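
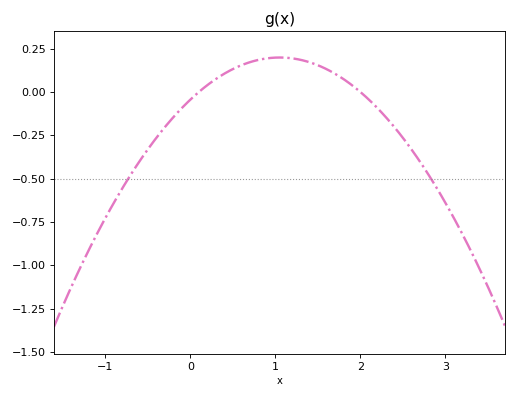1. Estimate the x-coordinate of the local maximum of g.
1.05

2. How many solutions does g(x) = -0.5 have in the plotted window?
2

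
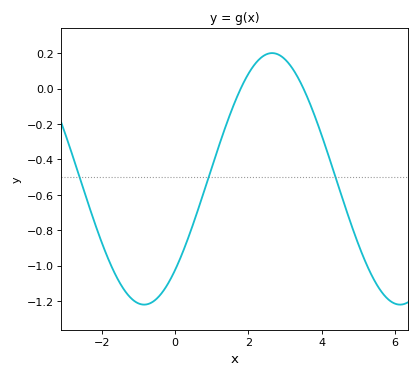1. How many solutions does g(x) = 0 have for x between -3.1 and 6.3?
2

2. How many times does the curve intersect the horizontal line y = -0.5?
3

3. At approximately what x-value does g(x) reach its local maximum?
2.6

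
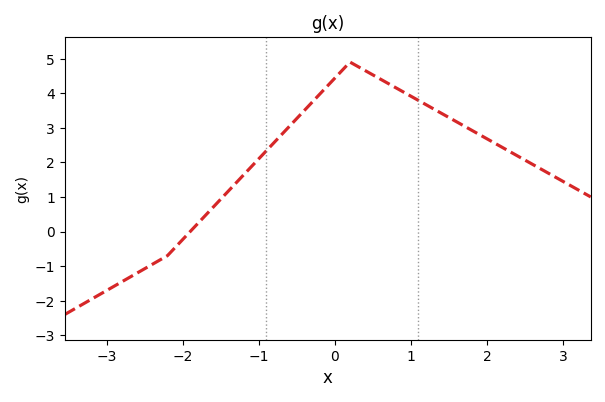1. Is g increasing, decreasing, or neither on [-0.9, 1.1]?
neither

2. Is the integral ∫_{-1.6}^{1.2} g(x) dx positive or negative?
positive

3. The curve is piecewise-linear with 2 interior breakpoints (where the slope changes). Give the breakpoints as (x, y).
(-2.2, -0.7); (0.2, 4.9)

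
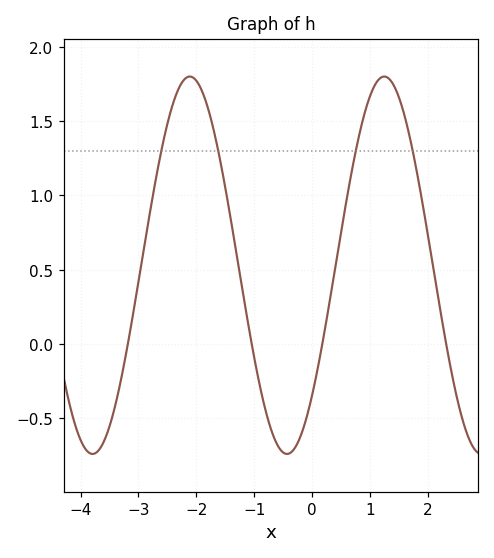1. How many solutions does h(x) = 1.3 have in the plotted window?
4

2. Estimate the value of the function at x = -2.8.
0.9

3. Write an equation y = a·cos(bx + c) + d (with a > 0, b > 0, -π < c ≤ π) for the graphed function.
y = 1.27cos(1.9x - 2.3) + 0.53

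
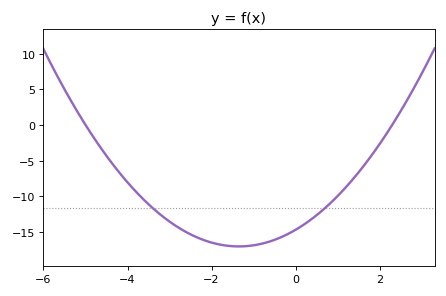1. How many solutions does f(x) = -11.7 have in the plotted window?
2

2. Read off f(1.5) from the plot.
-6.5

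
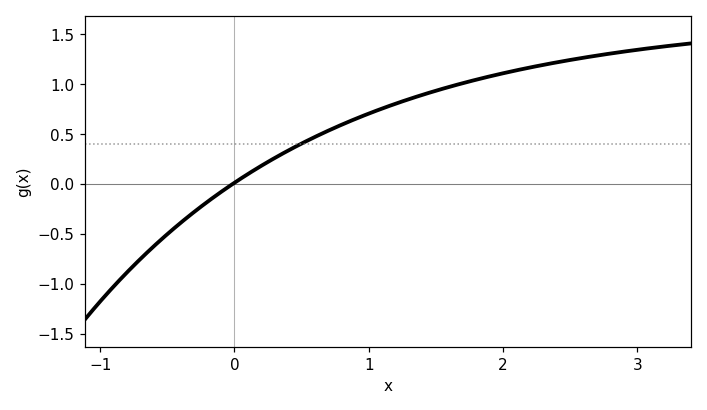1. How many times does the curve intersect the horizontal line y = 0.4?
1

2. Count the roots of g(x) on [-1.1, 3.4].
1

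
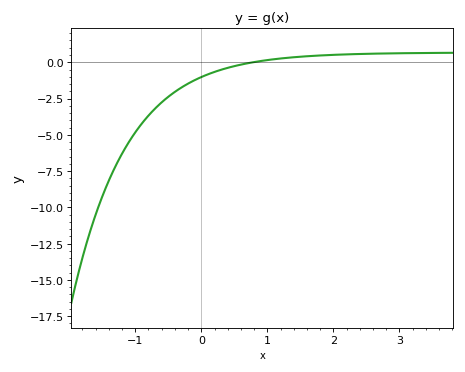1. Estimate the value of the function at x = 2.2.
0.544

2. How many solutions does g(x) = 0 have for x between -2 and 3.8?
1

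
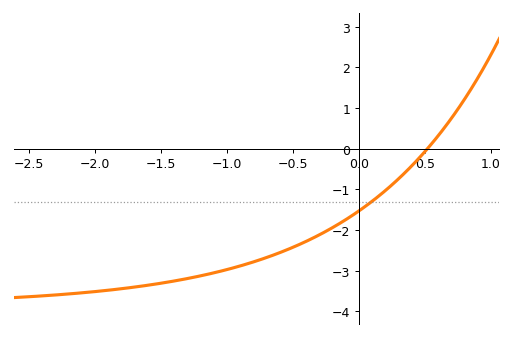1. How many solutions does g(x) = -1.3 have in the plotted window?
1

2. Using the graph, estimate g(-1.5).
-3.31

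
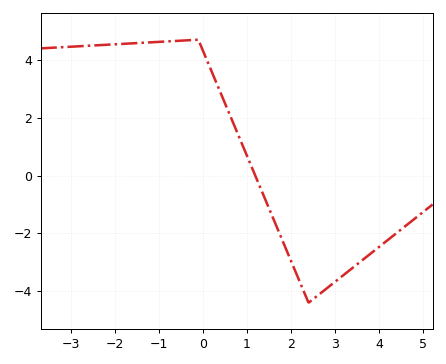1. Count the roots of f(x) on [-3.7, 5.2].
1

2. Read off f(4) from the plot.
-2.4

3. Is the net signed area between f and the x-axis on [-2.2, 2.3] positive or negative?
positive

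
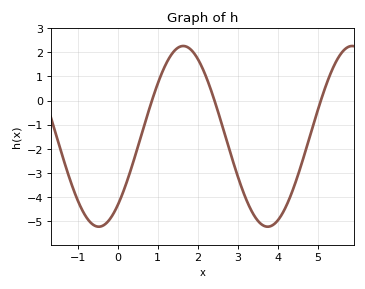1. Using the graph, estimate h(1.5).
2.2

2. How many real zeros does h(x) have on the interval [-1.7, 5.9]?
3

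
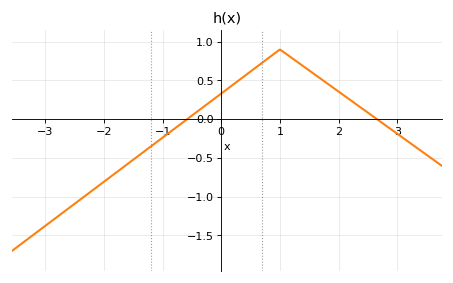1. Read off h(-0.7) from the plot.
-0.05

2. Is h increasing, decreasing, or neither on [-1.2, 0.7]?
increasing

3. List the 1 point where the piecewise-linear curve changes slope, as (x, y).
(1, 0.9)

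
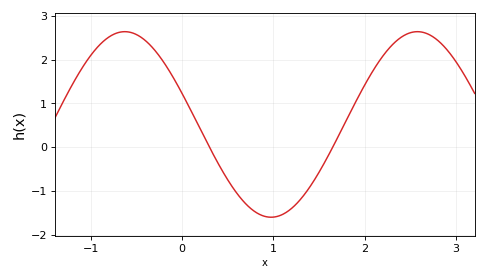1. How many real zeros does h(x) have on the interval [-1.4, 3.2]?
2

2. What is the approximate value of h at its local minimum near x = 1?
-1.6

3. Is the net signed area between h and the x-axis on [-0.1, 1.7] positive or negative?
negative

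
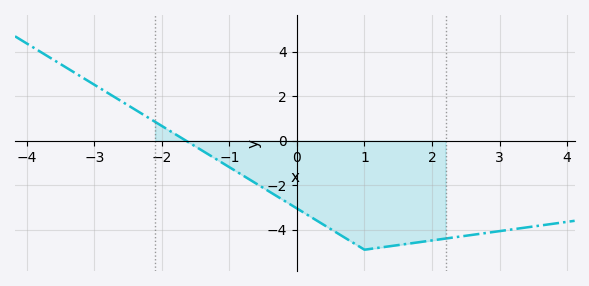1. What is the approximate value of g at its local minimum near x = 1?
-4.8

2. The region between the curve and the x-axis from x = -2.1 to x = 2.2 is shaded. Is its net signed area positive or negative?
negative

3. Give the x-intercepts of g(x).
-1.6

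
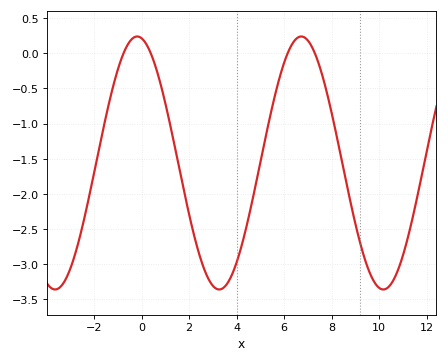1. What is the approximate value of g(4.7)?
-2.05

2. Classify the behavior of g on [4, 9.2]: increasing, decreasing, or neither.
neither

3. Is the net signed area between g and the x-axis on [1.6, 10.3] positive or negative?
negative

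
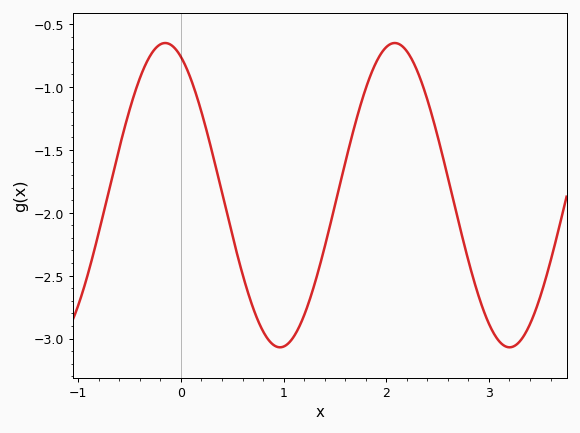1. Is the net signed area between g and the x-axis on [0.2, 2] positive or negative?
negative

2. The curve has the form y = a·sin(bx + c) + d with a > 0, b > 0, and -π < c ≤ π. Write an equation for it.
y = 1.21sin(2.81x + 2) - 1.86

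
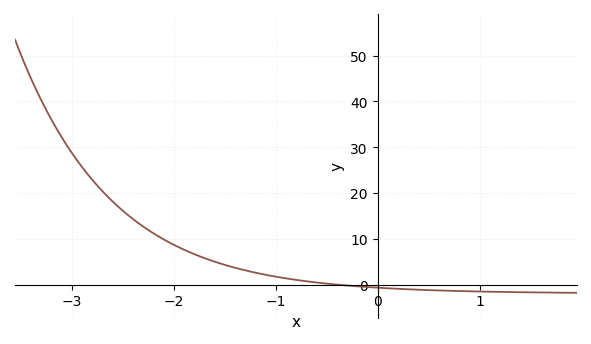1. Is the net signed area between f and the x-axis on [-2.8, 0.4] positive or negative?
positive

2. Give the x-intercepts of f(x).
-0.387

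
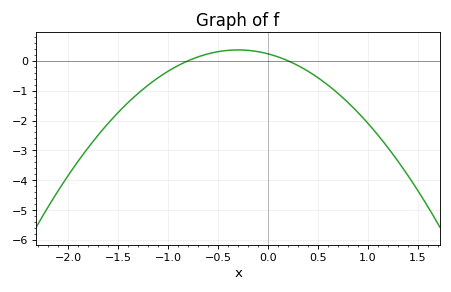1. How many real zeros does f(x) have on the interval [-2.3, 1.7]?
2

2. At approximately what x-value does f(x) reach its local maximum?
-0.3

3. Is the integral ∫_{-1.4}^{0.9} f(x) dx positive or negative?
negative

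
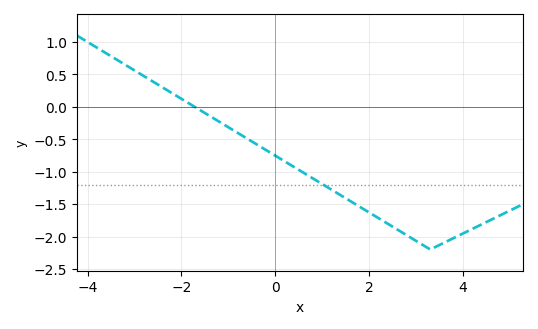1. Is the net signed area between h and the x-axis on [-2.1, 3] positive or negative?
negative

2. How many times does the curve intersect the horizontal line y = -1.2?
1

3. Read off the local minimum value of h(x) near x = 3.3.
-2.2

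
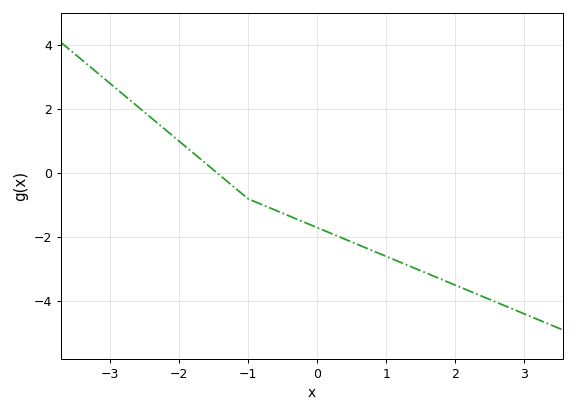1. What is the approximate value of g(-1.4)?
0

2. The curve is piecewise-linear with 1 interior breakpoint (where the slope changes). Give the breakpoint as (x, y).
(-1, -0.8)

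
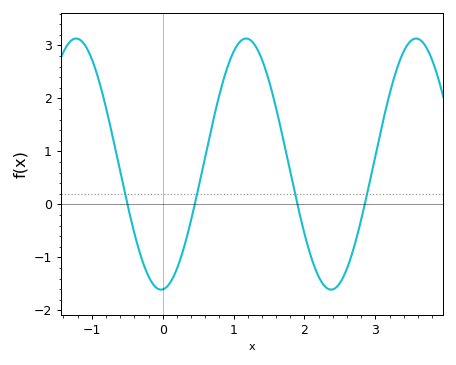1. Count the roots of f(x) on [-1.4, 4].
4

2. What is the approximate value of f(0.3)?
-0.811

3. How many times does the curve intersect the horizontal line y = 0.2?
4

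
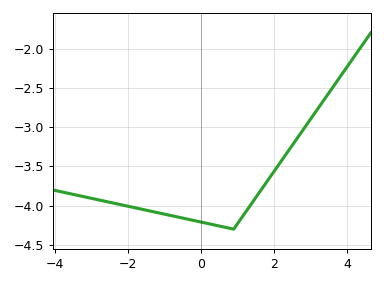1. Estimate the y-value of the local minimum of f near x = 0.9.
-4.3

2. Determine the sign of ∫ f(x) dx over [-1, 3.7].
negative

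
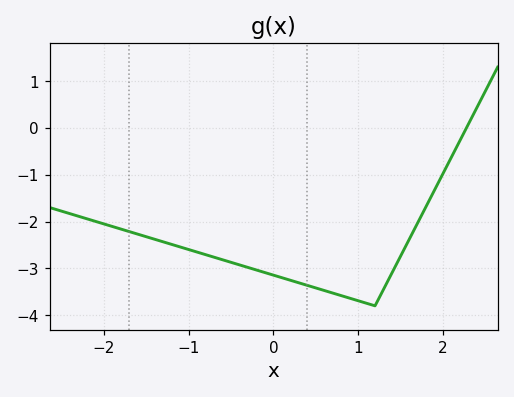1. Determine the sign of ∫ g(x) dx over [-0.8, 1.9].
negative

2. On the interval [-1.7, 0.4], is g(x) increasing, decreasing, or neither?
decreasing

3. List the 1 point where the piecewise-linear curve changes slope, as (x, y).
(1.2, -3.8)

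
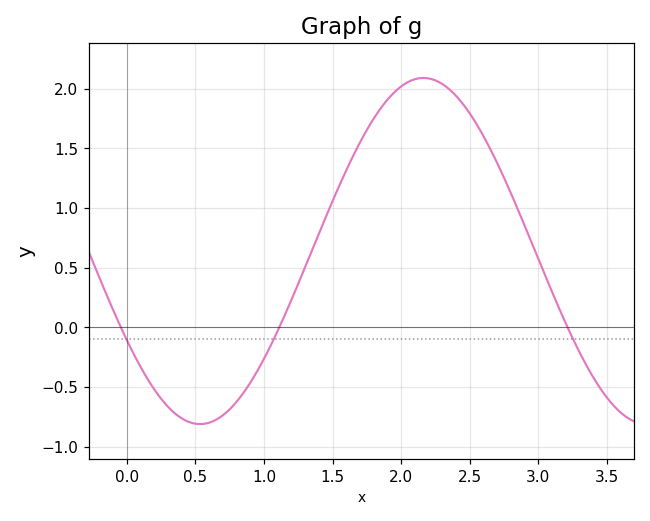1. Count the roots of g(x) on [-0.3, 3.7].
3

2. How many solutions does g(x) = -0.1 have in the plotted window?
3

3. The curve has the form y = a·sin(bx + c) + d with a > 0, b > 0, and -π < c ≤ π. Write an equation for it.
y = 1.45sin(1.93x - 2.6) + 0.64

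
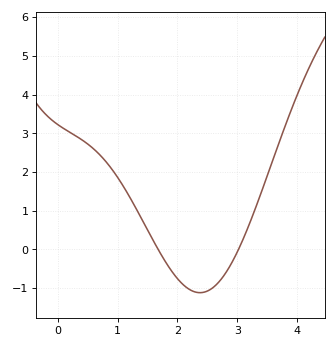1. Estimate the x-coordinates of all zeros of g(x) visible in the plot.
1.68, 3.02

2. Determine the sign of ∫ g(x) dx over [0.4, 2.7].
positive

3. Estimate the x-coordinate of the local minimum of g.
2.38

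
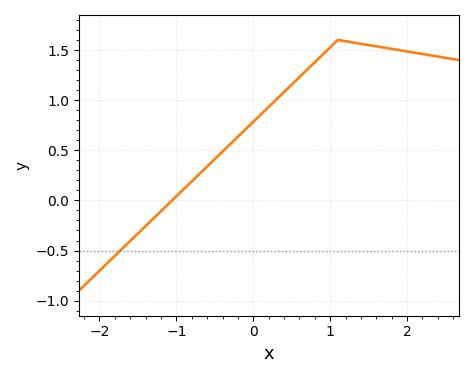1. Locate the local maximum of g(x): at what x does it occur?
1.1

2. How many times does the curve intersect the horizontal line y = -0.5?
1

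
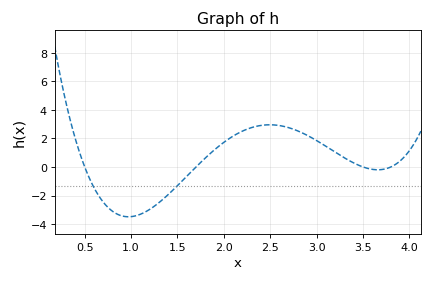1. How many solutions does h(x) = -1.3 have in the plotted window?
2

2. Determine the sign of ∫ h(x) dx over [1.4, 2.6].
positive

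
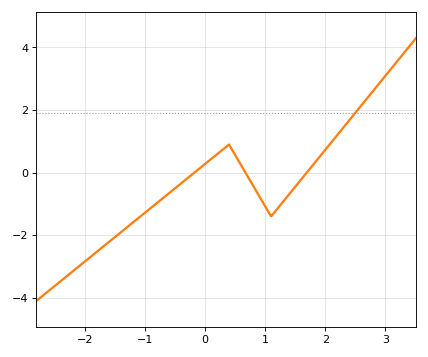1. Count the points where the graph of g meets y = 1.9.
1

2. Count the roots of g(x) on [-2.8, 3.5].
3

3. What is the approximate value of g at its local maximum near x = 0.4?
0.8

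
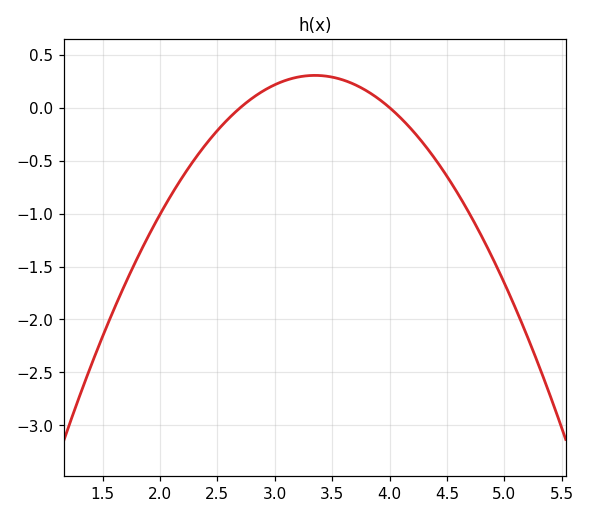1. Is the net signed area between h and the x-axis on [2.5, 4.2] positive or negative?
positive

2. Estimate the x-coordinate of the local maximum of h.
3.4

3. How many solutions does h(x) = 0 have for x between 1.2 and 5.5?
2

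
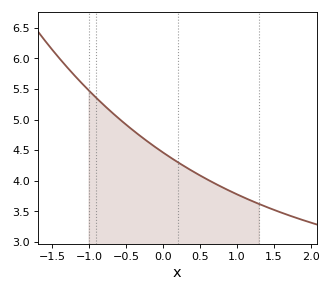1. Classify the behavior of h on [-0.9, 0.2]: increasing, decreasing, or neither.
decreasing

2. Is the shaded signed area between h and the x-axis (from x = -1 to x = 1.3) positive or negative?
positive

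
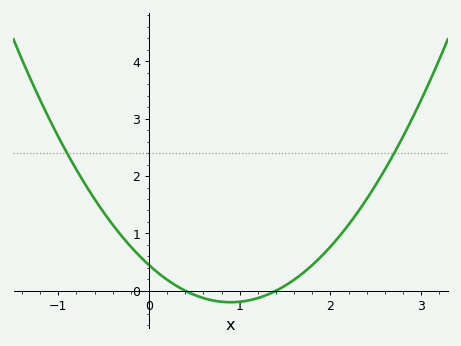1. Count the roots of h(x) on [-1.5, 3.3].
2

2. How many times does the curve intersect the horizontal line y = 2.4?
2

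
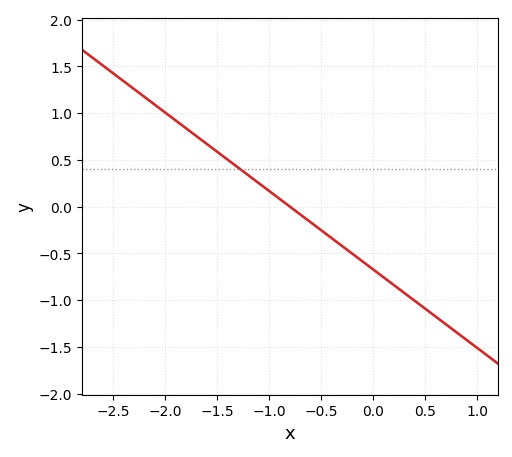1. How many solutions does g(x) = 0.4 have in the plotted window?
1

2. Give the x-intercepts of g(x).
-0.8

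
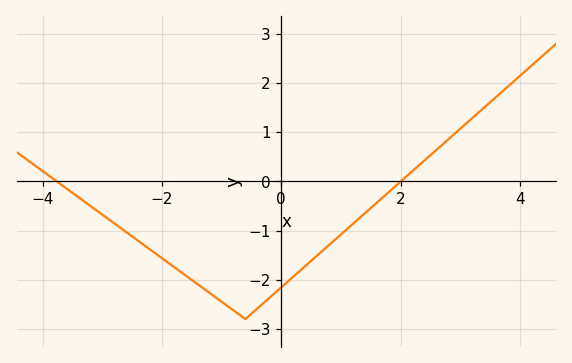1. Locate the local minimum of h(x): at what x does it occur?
-0.6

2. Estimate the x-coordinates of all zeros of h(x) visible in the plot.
-3.8, 2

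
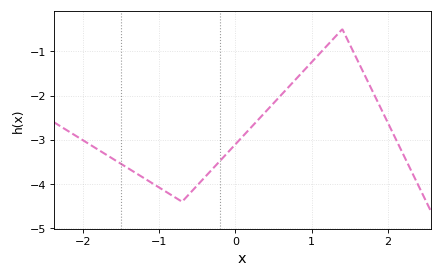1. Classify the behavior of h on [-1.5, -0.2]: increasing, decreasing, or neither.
neither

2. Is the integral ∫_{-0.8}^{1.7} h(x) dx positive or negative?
negative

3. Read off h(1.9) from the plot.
-2.27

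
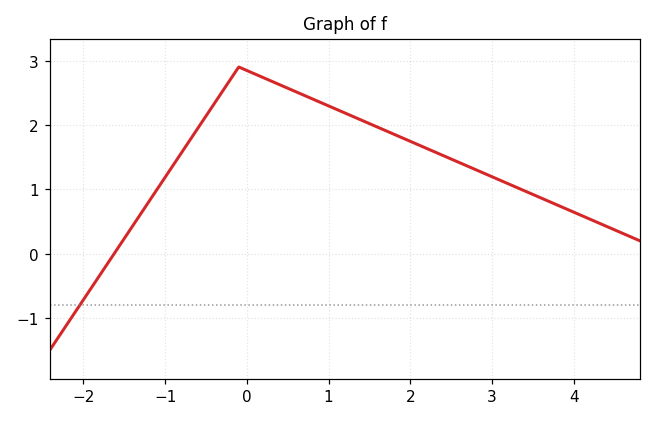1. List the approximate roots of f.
-1.6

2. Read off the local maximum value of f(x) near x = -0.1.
2.9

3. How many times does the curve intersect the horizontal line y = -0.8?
1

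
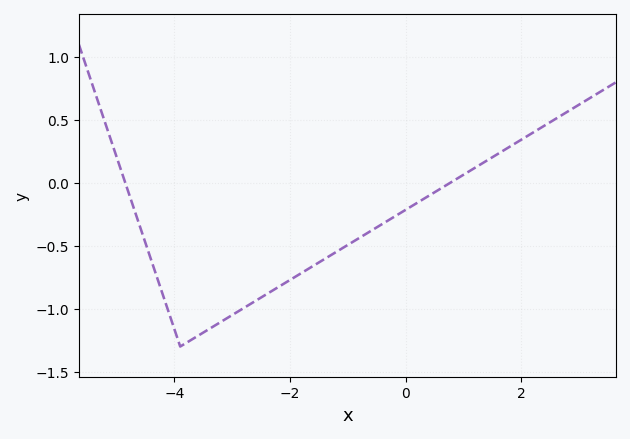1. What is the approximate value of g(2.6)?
0.5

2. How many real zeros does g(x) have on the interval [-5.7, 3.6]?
2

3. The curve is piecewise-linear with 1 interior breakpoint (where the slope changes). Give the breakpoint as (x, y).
(-3.9, -1.3)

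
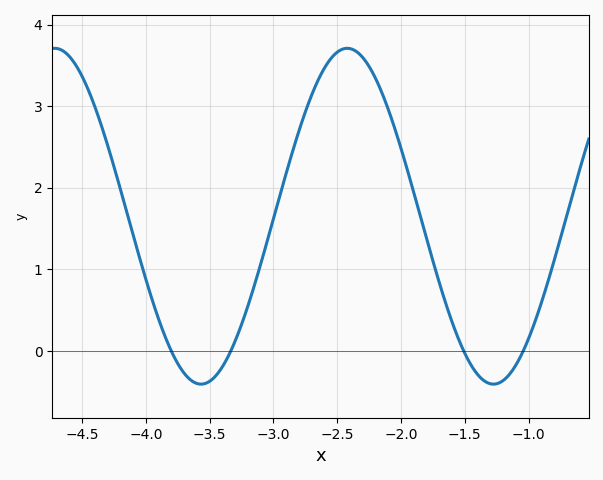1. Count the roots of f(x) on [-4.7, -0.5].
4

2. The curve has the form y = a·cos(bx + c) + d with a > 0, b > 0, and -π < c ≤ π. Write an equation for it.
y = 2.06cos(2.74x + 0.352) + 1.65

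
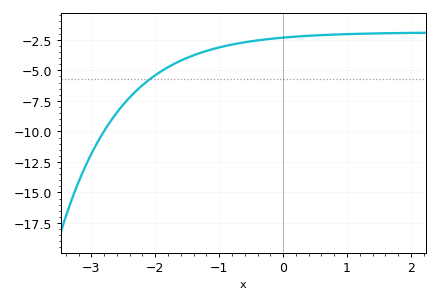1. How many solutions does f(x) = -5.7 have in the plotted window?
1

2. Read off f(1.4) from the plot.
-1.98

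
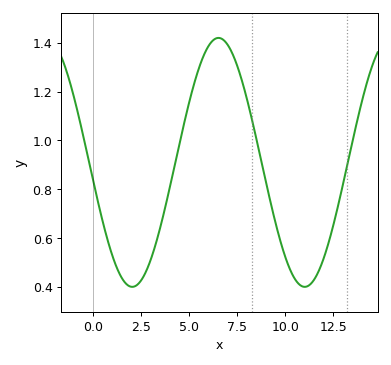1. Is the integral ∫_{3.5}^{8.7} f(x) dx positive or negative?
positive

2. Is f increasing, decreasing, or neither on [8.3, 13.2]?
neither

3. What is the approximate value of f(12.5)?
0.65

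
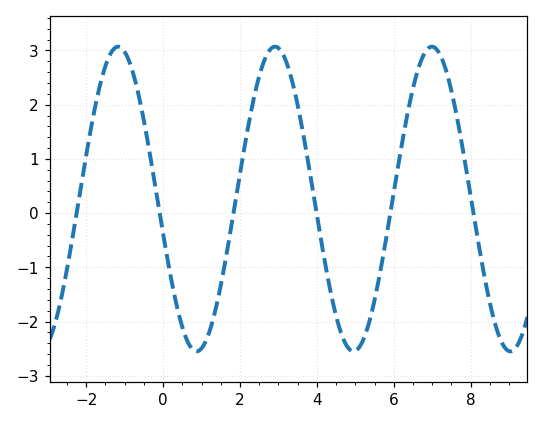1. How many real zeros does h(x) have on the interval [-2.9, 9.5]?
6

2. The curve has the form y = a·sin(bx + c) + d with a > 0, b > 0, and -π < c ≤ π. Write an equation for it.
y = 2.81sin(1.54x - 2.91) + 0.26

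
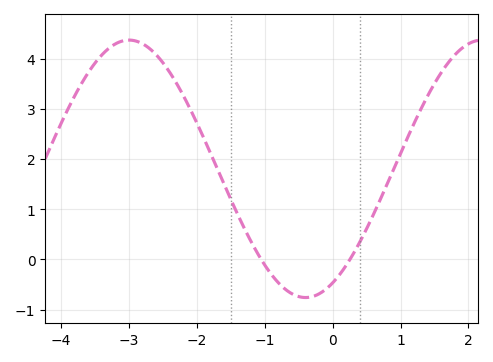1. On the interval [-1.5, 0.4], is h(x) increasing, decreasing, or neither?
neither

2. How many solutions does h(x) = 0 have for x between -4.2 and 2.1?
2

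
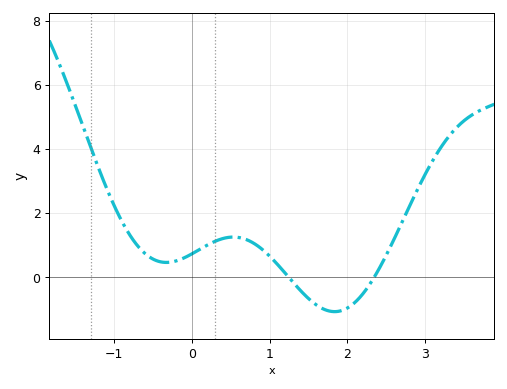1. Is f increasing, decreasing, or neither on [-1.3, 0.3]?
neither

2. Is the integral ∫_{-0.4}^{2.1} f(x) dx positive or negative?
positive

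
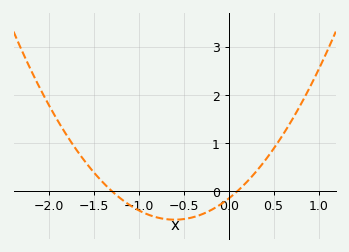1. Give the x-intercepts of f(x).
-1.3, 0.1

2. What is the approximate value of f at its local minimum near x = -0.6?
-0.598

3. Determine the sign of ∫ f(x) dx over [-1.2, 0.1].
negative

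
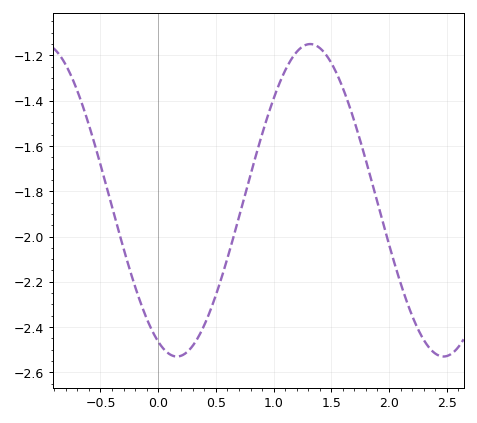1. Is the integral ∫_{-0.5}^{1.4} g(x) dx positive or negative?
negative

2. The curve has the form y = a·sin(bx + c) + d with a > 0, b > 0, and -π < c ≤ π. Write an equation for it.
y = 0.69sin(2.72x - 2.01) - 1.84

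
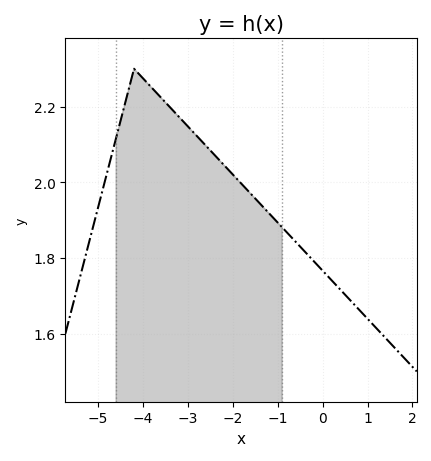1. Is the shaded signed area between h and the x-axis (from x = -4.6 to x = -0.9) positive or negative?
positive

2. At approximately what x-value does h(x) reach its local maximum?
-4.2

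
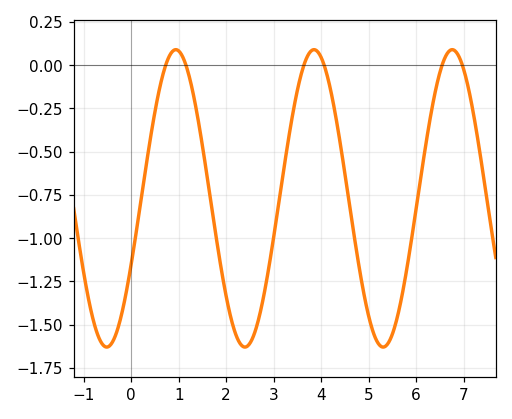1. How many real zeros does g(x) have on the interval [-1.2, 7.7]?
6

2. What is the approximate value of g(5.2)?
-1.61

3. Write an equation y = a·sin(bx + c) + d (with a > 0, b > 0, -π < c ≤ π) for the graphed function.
y = 0.86sin(2.16x - 0.46) - 0.77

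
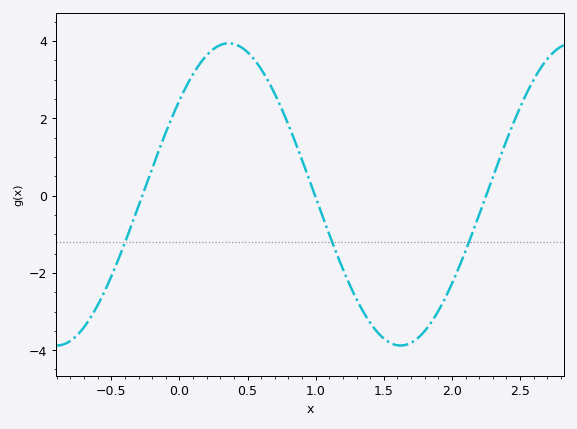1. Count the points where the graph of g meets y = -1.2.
3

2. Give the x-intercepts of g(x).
-0.273, 0.995, 2.25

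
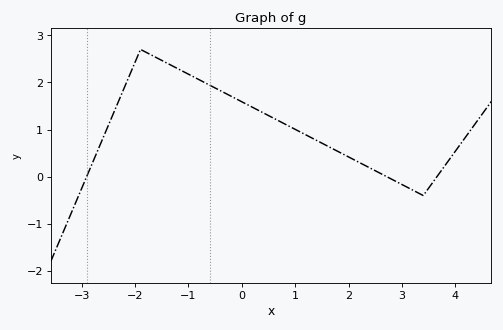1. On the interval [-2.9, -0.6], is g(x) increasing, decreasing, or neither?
neither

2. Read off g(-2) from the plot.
2.43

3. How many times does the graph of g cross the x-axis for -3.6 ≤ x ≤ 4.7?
3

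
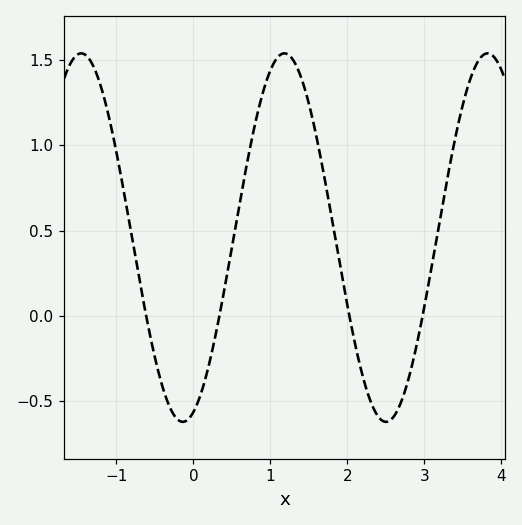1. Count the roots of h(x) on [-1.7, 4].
4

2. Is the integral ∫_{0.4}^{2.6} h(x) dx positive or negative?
positive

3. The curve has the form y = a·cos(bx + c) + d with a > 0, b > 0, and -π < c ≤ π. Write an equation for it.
y = 1.08cos(2.4x - 2.8) + 0.46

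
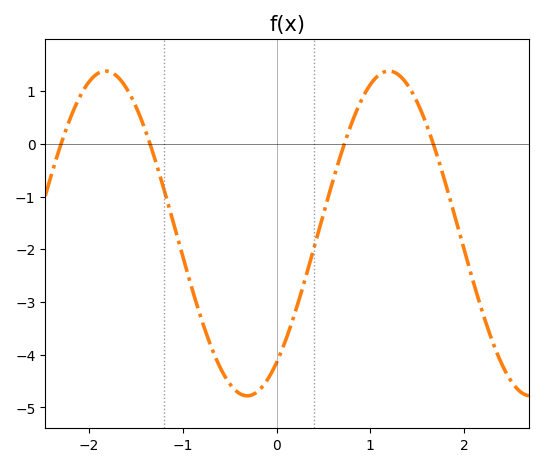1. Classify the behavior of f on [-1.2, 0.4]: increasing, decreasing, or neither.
neither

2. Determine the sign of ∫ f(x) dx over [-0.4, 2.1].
negative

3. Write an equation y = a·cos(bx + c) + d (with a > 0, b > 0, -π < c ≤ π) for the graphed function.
y = 3.08cos(2.1x - 2.5) - 1.7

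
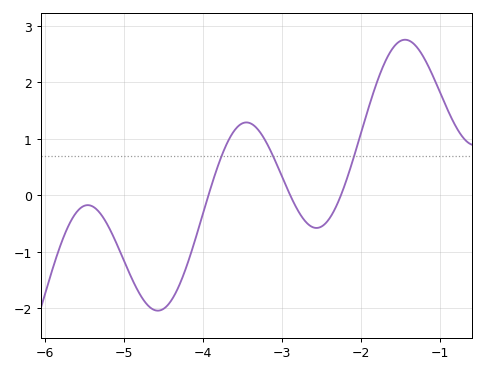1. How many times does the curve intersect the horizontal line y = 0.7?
3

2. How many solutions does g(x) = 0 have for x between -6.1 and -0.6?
3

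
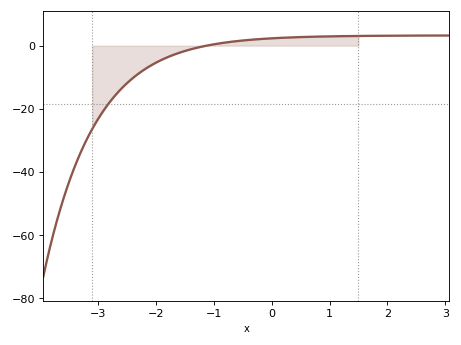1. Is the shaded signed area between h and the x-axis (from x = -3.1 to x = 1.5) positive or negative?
negative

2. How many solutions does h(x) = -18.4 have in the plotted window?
1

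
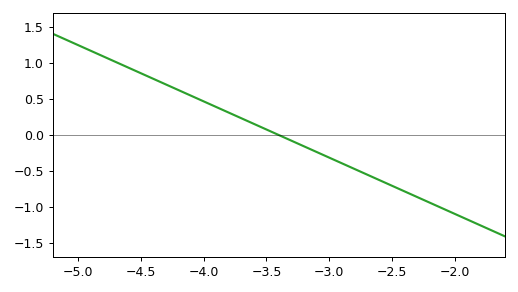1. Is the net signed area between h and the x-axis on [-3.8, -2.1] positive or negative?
negative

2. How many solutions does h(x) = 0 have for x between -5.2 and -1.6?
1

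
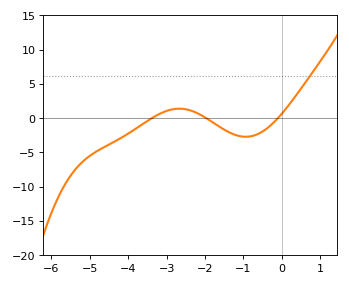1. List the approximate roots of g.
-3.38, -1.97, -0.102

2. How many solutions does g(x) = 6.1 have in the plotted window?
1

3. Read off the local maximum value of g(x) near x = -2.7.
1.38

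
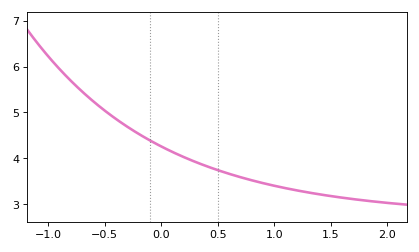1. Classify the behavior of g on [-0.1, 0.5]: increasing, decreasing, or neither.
decreasing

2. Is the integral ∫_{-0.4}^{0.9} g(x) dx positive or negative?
positive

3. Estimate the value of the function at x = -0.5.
5.04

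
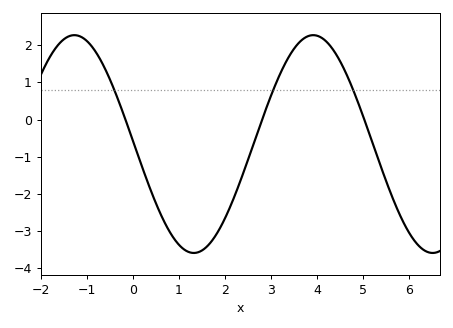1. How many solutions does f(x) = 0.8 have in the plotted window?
3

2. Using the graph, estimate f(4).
2.26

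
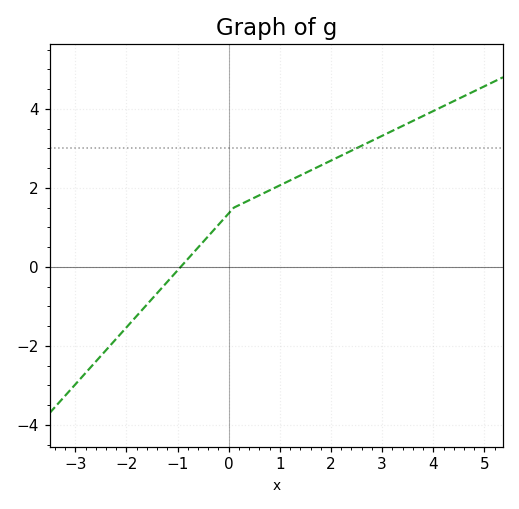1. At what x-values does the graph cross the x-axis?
-1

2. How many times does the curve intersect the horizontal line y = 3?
1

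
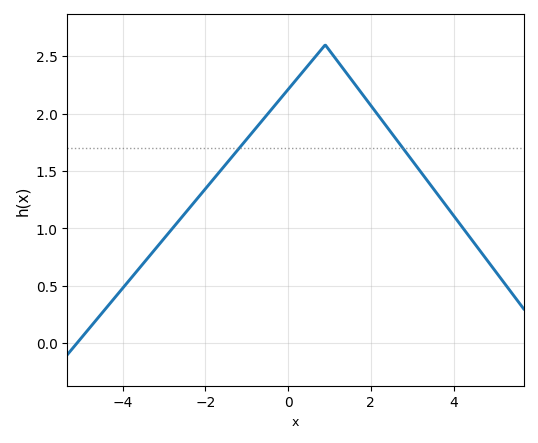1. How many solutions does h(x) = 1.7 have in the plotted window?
2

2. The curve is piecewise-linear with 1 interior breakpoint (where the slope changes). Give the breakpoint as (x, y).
(0.9, 2.6)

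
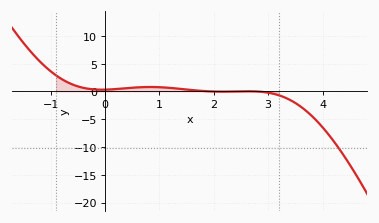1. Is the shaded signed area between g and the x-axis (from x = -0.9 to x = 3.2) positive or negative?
positive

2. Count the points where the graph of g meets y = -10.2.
1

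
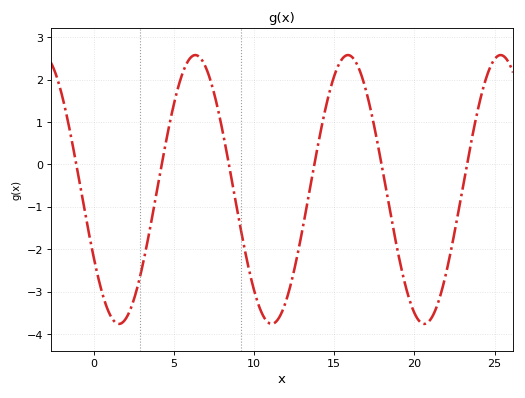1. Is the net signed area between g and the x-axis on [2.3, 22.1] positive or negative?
negative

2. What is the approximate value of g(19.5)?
-2.94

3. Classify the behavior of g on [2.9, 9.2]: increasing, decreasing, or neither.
neither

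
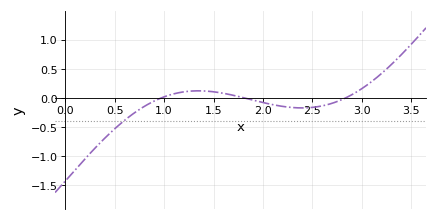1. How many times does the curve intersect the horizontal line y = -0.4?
1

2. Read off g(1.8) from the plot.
0.007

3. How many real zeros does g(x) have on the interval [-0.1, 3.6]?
3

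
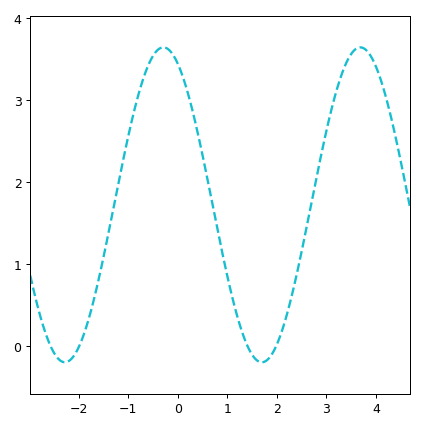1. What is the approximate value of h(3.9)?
3.53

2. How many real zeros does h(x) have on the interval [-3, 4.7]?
4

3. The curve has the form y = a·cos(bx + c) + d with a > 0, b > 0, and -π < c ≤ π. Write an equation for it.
y = 1.92cos(1.58x + 0.462) + 1.72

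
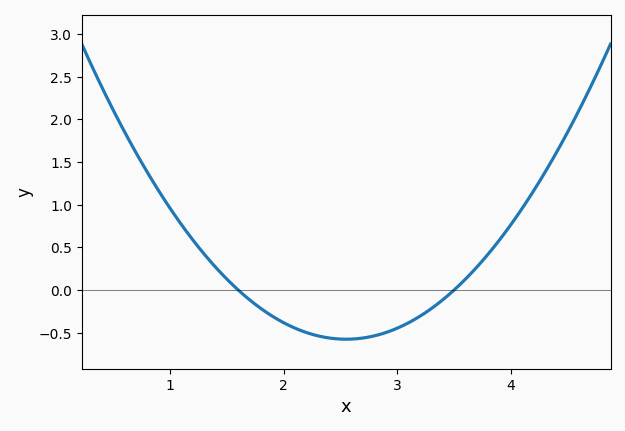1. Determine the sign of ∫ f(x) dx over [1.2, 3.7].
negative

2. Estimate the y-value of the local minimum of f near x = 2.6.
-0.578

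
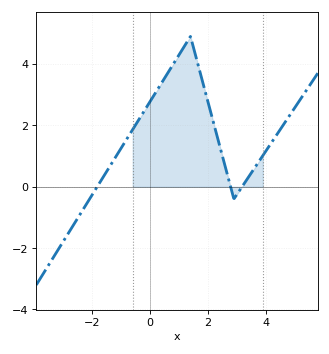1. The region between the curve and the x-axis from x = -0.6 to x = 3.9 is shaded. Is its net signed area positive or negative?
positive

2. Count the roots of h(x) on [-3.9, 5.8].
3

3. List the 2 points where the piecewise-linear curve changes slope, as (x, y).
(1.4, 4.9); (2.9, -0.4)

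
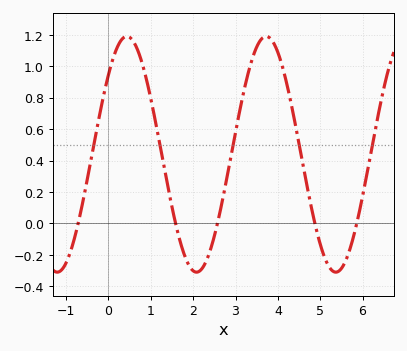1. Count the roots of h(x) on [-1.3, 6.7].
5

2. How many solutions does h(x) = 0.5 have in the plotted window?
5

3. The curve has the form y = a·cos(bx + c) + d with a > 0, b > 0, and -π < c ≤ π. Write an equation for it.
y = 0.75cos(1.9x - 0.83) + 0.44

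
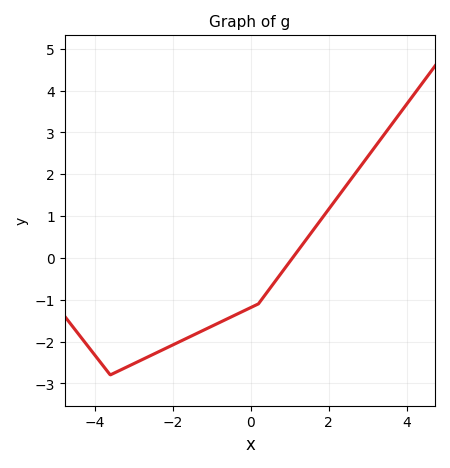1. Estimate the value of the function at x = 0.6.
-0.598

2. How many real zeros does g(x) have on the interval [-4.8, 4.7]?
1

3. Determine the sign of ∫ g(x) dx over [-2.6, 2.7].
negative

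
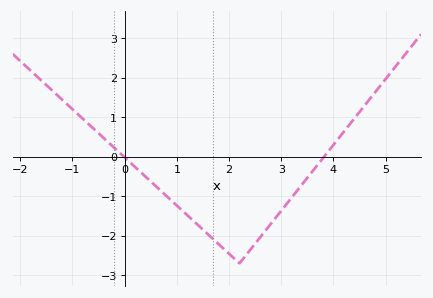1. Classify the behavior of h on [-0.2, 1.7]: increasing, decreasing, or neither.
decreasing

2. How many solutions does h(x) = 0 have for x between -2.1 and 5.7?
2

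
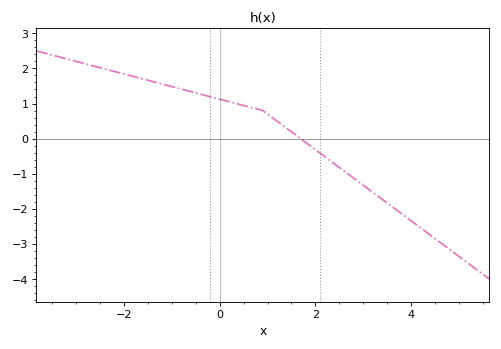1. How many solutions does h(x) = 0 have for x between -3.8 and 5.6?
1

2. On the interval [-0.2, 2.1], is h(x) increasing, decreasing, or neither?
decreasing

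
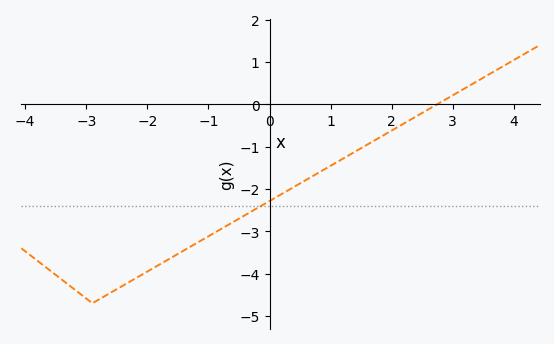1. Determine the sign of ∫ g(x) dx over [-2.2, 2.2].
negative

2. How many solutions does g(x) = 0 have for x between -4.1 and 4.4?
1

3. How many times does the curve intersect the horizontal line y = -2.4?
1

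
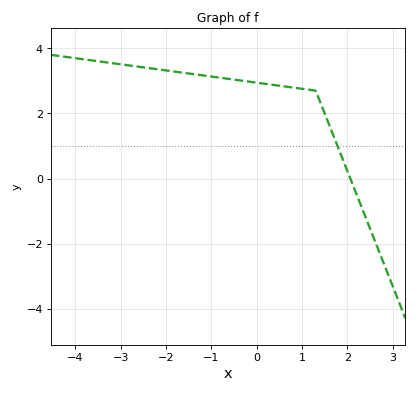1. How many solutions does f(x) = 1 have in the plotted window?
1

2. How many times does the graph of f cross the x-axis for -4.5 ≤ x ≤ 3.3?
1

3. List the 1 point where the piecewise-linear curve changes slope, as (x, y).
(1.3, 2.7)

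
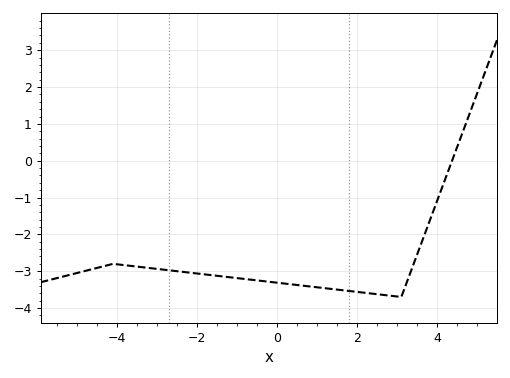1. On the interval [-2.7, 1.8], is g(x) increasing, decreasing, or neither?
decreasing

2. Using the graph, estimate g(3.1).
-3.7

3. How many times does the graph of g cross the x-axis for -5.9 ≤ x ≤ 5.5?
1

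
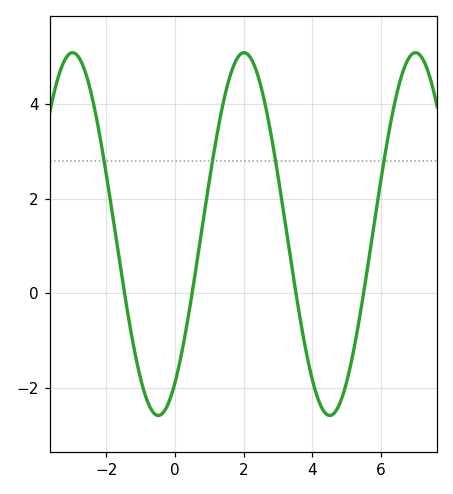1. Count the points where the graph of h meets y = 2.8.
4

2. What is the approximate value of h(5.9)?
1.97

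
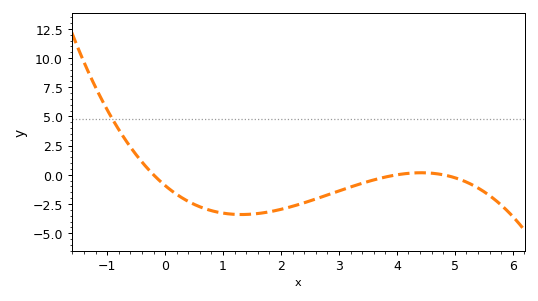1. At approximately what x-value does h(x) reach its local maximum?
4.4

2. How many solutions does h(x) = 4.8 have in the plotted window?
1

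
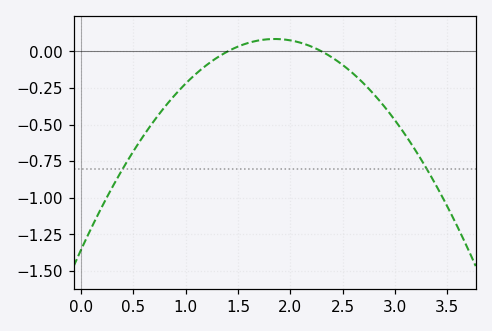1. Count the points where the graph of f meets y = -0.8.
2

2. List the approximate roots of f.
1.4, 2.3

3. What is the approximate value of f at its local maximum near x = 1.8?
0.085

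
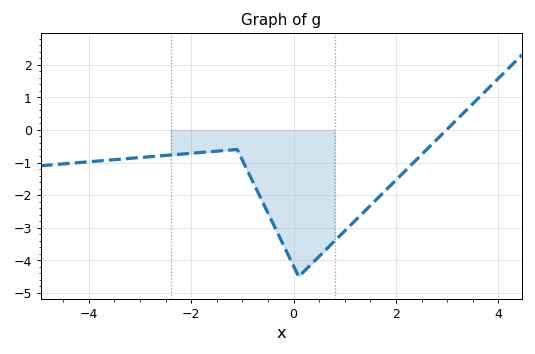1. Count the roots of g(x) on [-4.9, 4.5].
1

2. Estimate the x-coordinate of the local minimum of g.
0.2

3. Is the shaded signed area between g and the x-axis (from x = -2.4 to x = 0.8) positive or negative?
negative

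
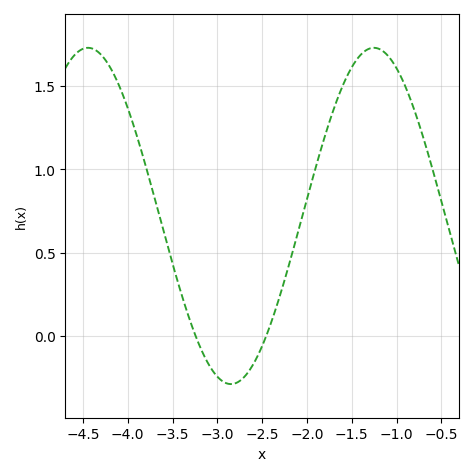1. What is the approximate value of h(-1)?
1.61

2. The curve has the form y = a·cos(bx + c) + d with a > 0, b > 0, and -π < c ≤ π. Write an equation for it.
y = 1.01cos(1.97x + 2.47) + 0.72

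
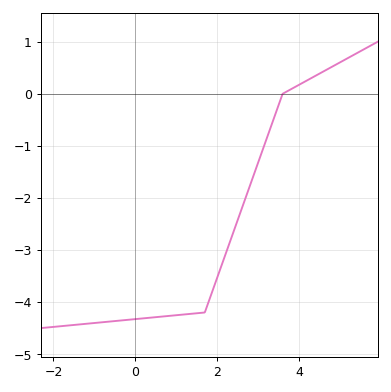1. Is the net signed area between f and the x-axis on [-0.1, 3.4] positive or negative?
negative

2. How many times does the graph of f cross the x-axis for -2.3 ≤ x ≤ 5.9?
1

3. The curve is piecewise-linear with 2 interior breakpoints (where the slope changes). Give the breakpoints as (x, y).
(1.7, -4.2); (3.6, 0)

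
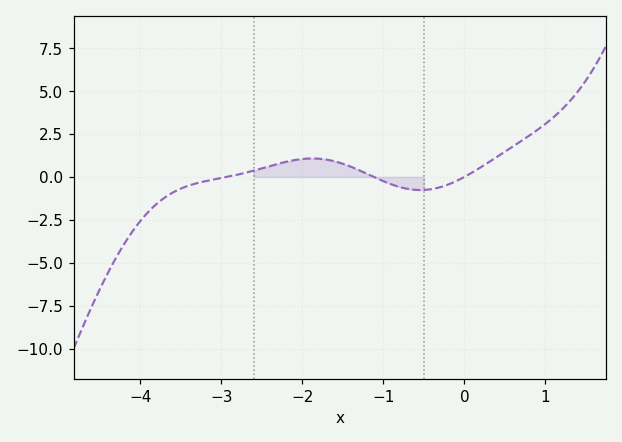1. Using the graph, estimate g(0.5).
1.47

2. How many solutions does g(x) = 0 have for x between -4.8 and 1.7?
3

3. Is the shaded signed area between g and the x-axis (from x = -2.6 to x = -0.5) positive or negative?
positive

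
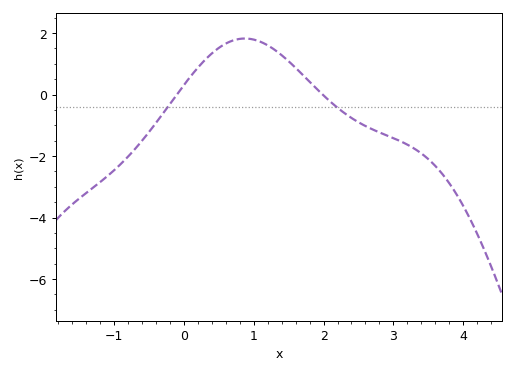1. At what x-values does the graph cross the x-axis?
-0.103, 1.99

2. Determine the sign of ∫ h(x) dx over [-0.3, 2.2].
positive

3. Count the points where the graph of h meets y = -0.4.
2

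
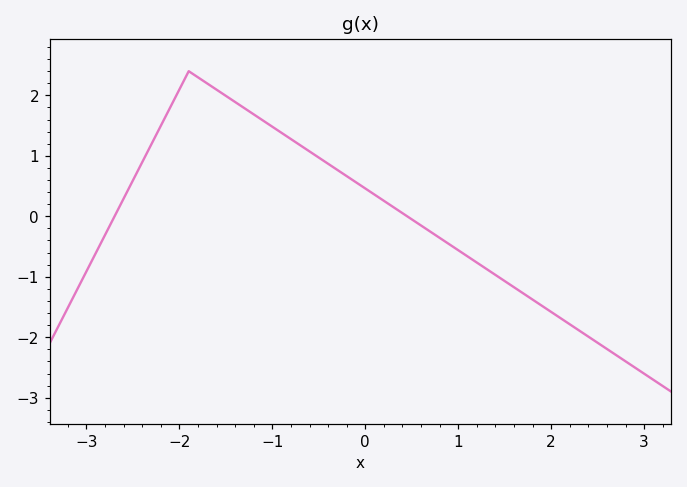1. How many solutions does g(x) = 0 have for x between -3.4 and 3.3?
2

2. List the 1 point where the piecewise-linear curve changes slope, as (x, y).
(-1.9, 2.4)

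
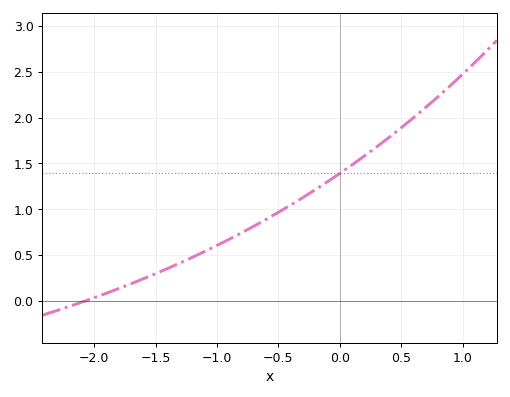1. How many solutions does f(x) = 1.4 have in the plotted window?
1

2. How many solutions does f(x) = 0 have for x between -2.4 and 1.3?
1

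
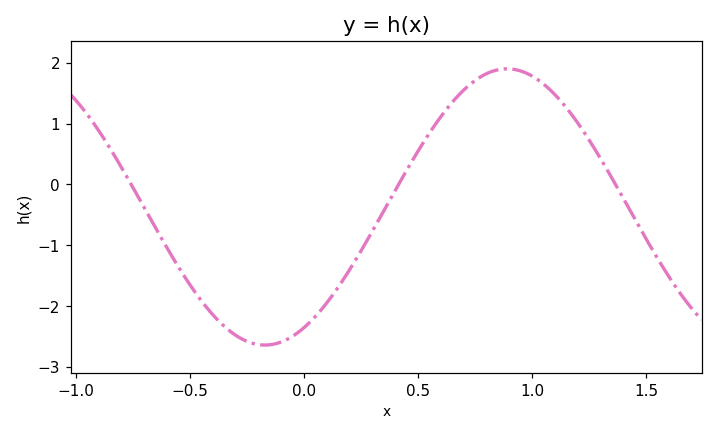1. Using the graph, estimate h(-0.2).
-2.63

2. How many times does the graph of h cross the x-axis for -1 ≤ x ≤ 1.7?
3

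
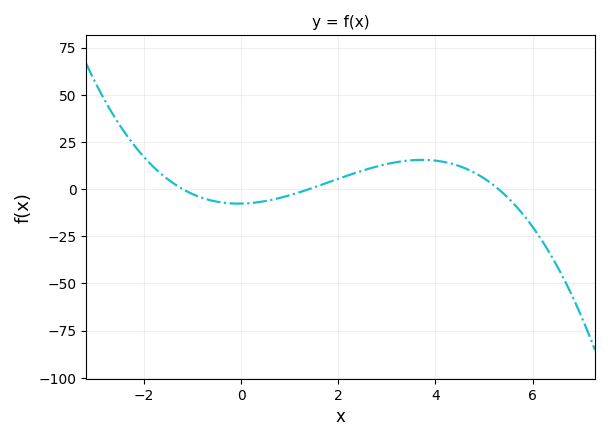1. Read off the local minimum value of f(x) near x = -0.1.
-7.67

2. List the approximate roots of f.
-1.2, 1.4, 5.3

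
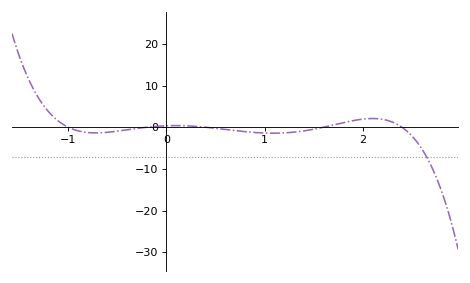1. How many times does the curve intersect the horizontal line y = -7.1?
1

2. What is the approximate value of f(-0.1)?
0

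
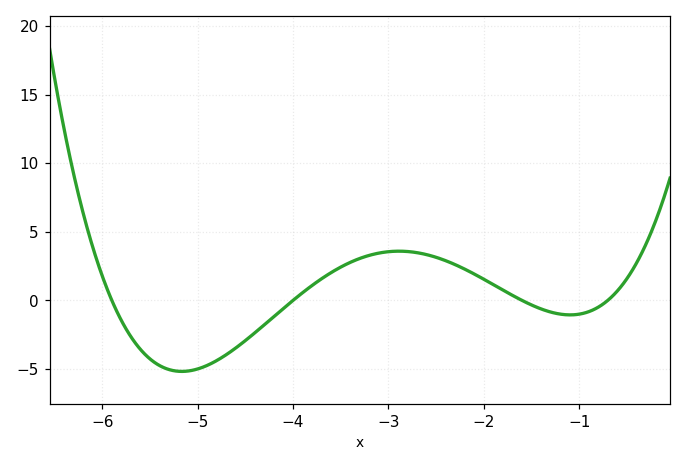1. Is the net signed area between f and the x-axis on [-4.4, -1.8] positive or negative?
positive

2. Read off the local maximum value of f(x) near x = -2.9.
3.59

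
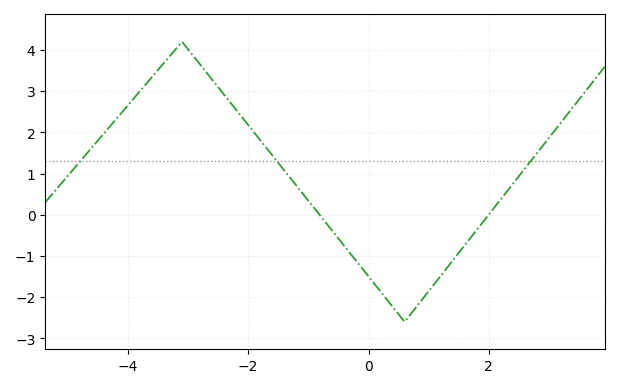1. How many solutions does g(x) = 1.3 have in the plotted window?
3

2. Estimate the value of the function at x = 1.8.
-0.366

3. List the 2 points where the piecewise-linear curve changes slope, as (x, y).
(-3.1, 4.2); (0.6, -2.6)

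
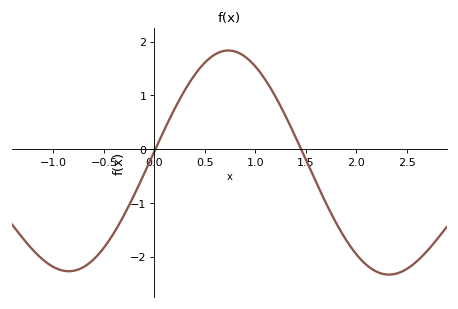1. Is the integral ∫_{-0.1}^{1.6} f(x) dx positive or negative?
positive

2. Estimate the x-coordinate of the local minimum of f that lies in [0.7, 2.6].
2.32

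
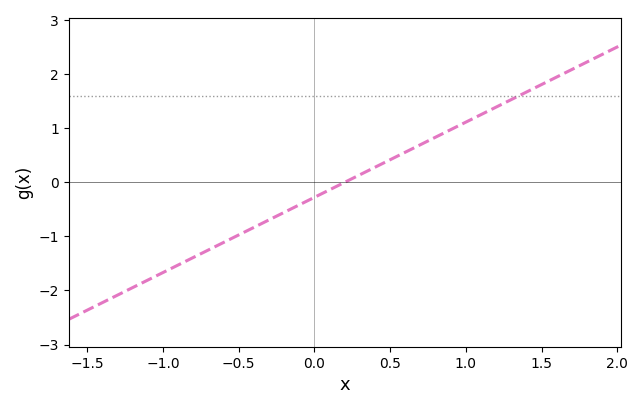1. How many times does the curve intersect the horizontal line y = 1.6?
1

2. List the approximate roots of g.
0.2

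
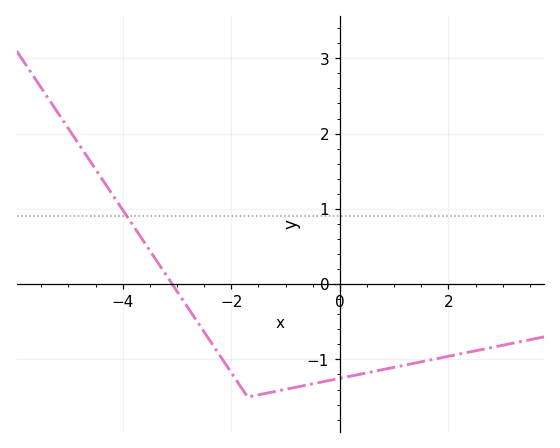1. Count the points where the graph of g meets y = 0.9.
1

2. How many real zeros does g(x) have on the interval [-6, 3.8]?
1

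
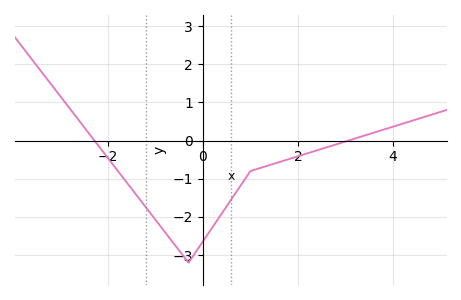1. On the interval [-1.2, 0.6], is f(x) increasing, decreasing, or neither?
neither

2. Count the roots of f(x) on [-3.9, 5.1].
2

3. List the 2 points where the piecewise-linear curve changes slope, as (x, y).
(-0.3, -3.2); (1, -0.8)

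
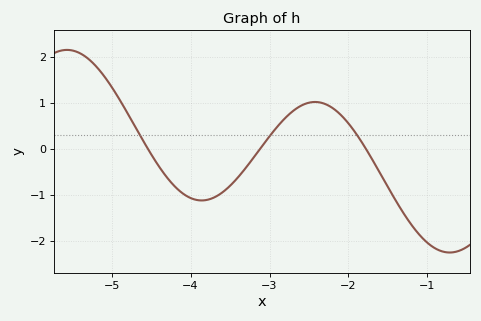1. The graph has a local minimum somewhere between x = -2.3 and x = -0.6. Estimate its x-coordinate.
-0.718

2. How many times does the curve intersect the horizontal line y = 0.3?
3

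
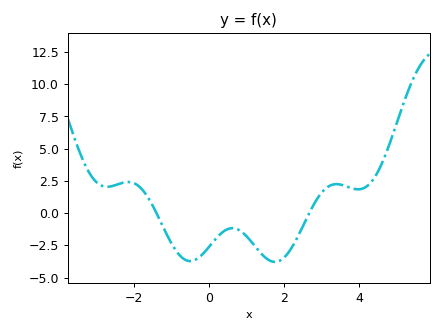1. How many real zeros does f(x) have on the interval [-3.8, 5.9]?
2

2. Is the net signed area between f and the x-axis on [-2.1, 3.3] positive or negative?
negative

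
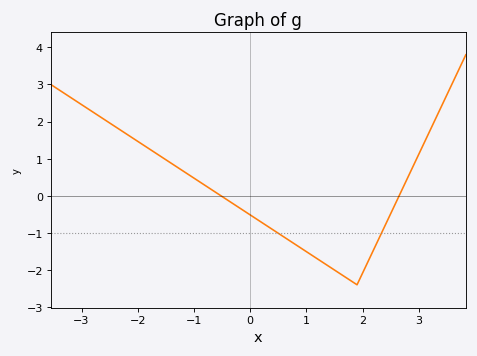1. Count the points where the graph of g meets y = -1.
2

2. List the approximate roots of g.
-0.5, 2.6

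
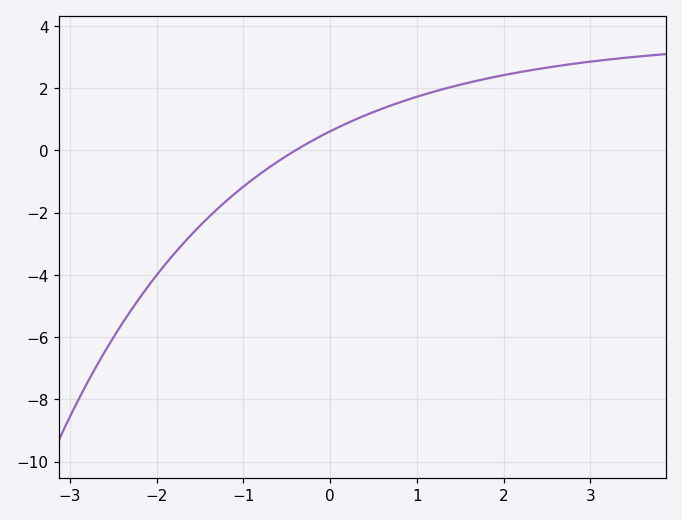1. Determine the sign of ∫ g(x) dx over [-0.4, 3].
positive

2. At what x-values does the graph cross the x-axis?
-0.4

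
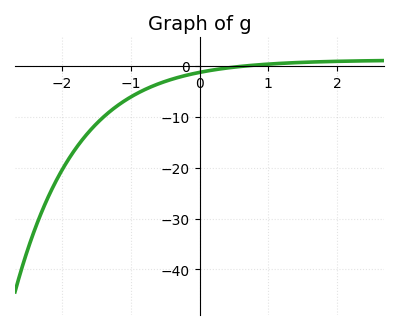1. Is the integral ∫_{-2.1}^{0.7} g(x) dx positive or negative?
negative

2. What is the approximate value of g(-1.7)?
-14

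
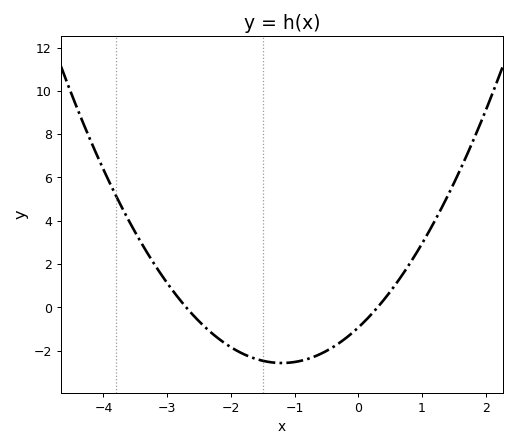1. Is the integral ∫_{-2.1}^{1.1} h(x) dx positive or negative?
negative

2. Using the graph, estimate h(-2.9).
0.73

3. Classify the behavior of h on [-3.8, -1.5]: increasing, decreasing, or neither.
decreasing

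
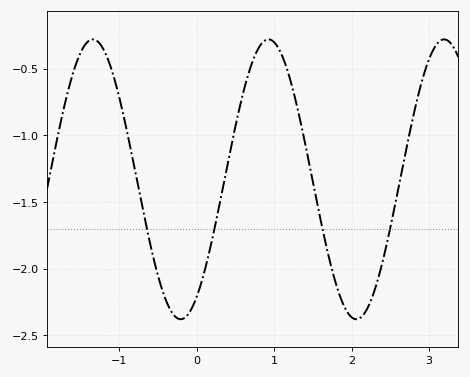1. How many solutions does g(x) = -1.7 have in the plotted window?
4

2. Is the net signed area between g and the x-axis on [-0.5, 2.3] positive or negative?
negative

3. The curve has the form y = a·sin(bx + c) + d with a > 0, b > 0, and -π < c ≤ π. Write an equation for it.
y = 1.05sin(2.8x - 0.99) - 1.33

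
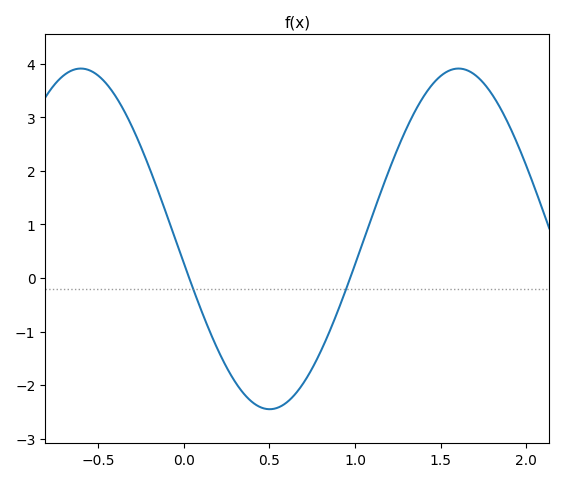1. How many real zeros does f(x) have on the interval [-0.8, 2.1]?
2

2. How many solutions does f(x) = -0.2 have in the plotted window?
2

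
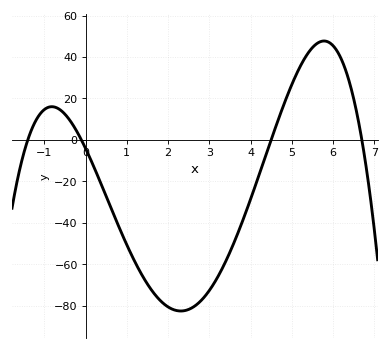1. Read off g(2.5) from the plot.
-82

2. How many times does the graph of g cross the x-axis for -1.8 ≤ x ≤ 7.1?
4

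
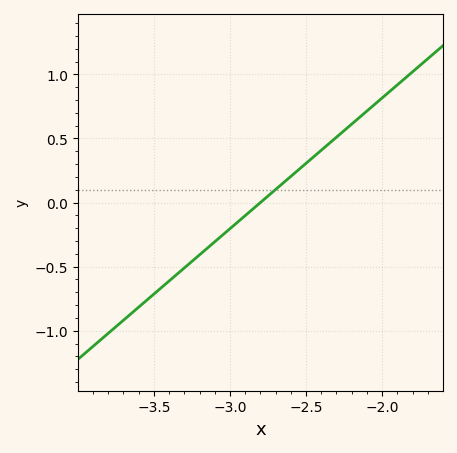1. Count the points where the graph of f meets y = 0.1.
1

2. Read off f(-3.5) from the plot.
-0.714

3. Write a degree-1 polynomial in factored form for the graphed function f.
y = 1.02(x + 2.8)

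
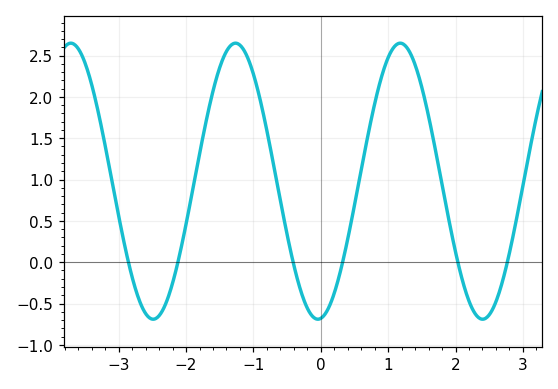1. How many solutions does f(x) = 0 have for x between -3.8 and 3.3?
6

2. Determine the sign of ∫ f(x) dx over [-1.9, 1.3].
positive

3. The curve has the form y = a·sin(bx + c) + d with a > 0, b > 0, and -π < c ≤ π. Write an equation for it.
y = 1.67sin(2.57x - 1.46) + 0.98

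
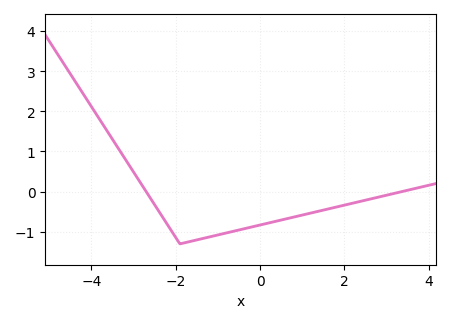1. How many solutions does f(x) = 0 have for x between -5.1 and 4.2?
2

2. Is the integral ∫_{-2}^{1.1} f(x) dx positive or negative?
negative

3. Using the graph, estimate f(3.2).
-0.038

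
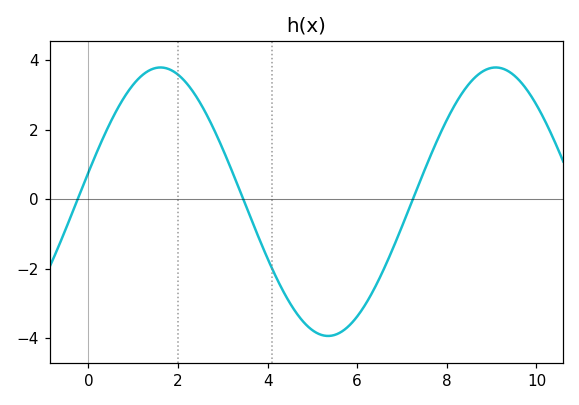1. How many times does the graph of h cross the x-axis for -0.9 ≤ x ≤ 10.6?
3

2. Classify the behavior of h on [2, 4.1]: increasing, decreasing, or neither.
decreasing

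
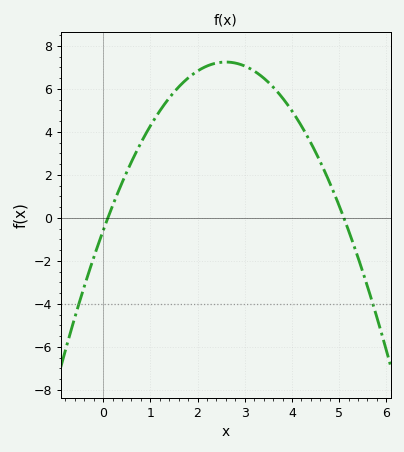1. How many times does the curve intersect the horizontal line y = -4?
2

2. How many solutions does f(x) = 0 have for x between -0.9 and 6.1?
2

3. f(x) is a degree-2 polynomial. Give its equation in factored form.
y = -1.16(x - 0.1)(x - 5.1)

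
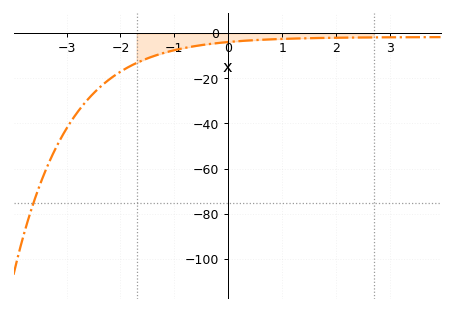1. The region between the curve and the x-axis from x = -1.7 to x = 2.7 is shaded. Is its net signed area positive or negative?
negative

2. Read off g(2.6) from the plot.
-1.83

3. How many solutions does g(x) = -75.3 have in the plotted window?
1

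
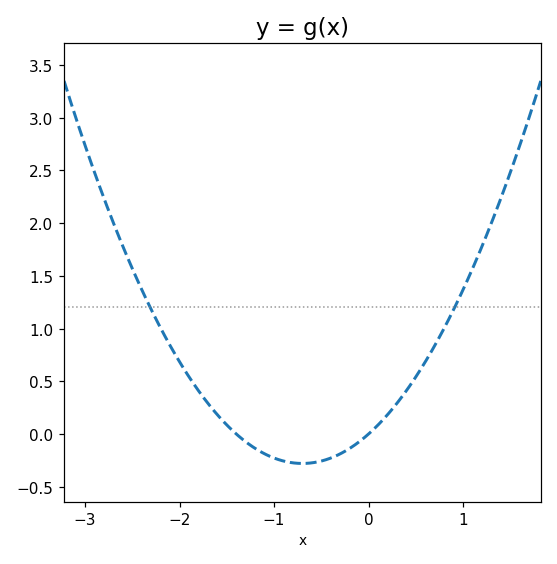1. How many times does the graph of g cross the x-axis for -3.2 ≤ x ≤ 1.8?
2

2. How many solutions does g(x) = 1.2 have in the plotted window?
2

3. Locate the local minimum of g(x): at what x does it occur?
-0.7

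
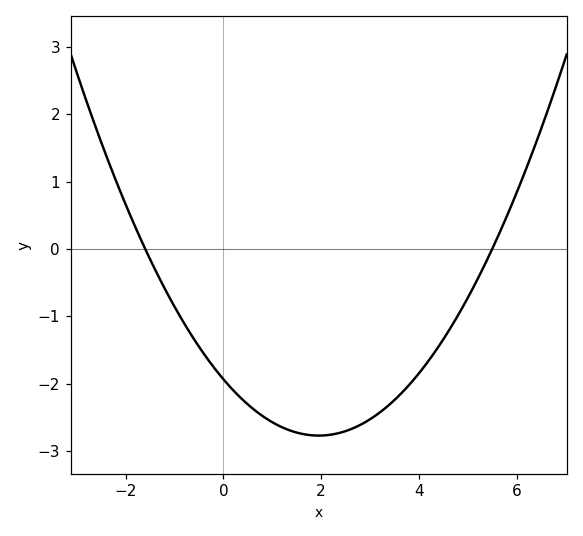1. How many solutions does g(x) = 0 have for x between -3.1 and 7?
2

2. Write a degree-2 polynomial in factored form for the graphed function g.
y = 0.22(x + 1.6)(x - 5.5)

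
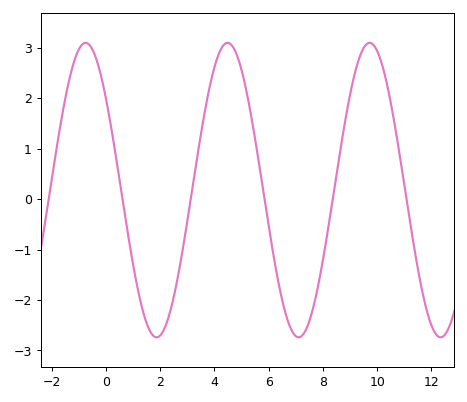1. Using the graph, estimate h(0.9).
-0.986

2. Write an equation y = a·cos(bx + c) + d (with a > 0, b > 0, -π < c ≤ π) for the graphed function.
y = 2.92cos(1.2x + 0.902) + 0.18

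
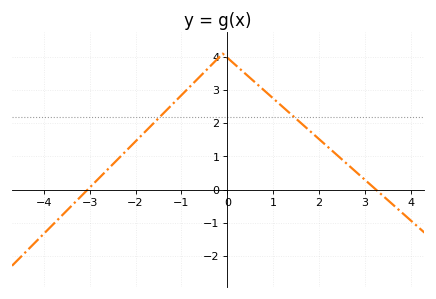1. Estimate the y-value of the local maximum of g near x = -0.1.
4.1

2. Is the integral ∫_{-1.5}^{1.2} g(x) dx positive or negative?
positive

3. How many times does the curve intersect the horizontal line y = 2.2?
2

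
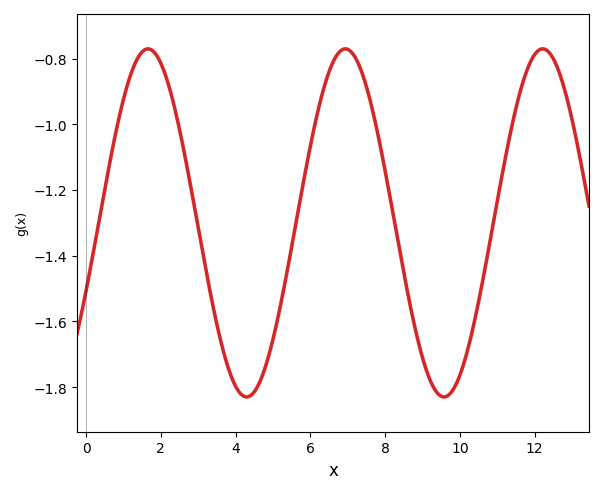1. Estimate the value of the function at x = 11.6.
-0.906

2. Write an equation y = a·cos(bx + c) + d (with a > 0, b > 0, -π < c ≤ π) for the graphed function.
y = 0.53cos(1.19x - 1.97) - 1.3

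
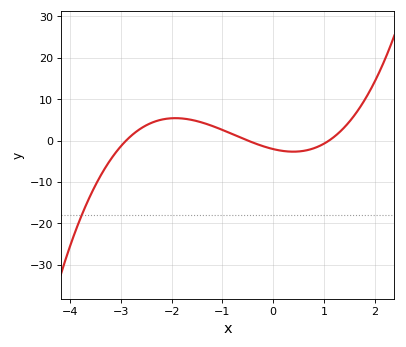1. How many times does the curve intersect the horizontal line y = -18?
1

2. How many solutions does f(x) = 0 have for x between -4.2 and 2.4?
3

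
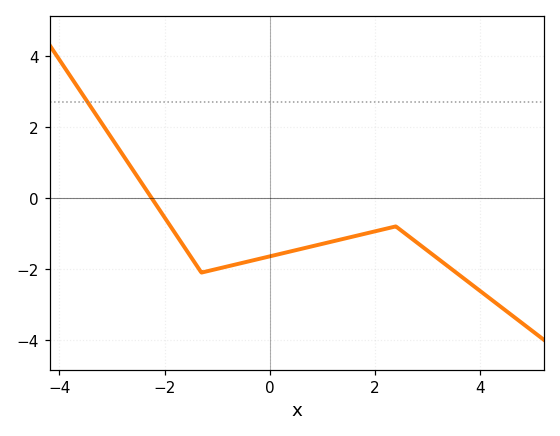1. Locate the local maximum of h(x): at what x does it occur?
2.4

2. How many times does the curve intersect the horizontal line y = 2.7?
1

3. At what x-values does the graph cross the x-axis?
-2.25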